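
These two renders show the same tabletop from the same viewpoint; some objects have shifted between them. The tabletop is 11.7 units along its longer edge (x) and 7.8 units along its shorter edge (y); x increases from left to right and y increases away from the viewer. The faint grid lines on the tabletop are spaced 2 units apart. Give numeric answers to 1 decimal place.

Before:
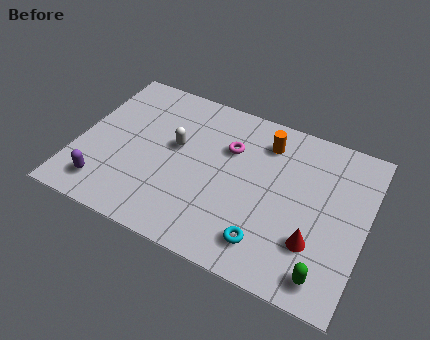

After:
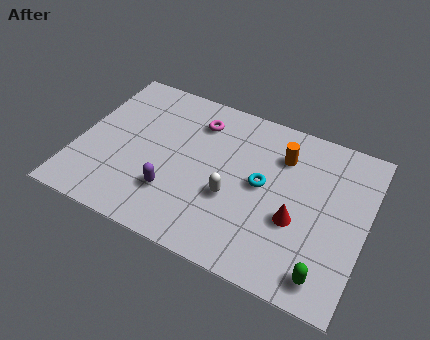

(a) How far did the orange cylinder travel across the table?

0.8

The orange cylinder moved from about (7.4, 6.2) to (8.1, 5.8), a distance of √(0.7² + 0.4²) ≈ 0.8.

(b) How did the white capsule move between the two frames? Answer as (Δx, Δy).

(2.5, -1.5)

The white capsule started near (3.9, 4.5) and ended near (6.4, 3.0).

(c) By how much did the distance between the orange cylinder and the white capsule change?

-0.6

Before: roughly 3.9 units apart; after: 3.3. That's 0.6 units closer together.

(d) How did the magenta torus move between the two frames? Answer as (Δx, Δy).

(-1.4, 0.8)

The magenta torus was at about (6.0, 5.3) and moved to about (4.6, 6.1).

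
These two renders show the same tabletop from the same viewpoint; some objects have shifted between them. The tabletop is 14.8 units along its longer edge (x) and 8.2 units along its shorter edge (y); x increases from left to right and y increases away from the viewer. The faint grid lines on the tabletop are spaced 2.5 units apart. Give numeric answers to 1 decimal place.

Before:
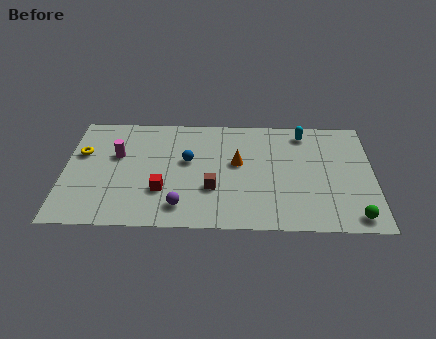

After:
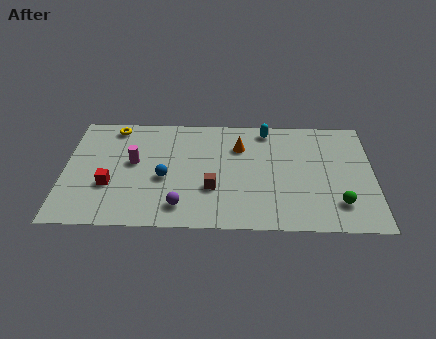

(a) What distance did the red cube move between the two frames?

2.5

From (4.7, 2.6) to (2.2, 2.9), the red cube covered √(2.5² + 0.3²) ≈ 2.5 units.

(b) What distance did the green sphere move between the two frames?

1.1

From (13.8, 1.0) to (13.1, 1.9), the green sphere covered √(0.7² + 0.9²) ≈ 1.1 units.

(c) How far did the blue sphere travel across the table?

1.7

The blue sphere moved from about (5.9, 4.8) to (4.8, 3.5), a distance of √(1.1² + 1.3²) ≈ 1.7.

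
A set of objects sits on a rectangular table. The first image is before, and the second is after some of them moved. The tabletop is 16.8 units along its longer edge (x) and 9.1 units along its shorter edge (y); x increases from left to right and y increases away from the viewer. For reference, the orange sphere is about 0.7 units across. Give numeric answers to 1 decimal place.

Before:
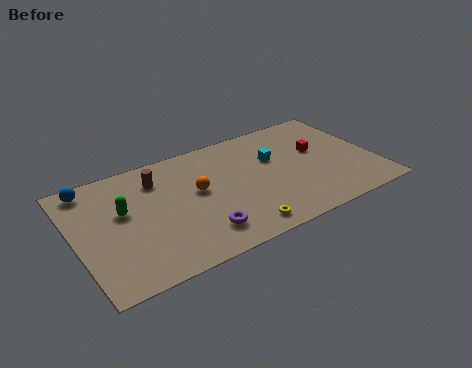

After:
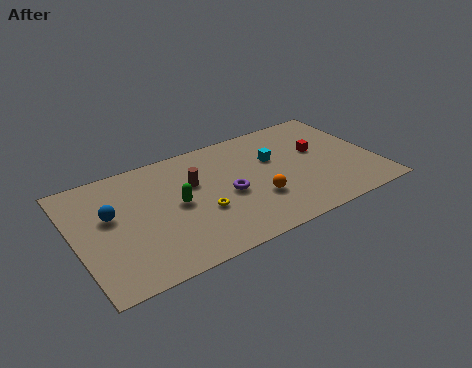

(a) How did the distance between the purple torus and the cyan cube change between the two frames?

-2.8

The distance was about 6.2 in the first image and 3.4 in the second, so they moved 2.8 units closer together.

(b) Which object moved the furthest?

the orange sphere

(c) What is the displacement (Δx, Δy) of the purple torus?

(1.9, 2.2)

From the two frames, the purple torus sits at roughly (6.5, 1.9) before and (8.4, 4.1) after.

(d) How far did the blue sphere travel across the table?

2.7

The blue sphere moved from about (1.2, 8.0) to (2.0, 5.4), a distance of √(0.8² + 2.6²) ≈ 2.7.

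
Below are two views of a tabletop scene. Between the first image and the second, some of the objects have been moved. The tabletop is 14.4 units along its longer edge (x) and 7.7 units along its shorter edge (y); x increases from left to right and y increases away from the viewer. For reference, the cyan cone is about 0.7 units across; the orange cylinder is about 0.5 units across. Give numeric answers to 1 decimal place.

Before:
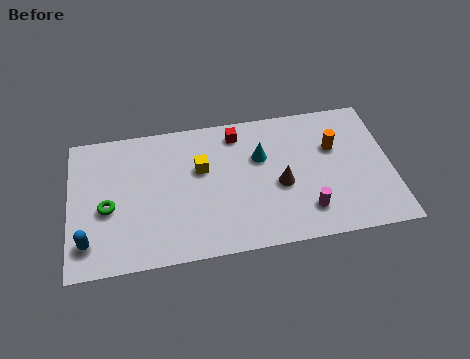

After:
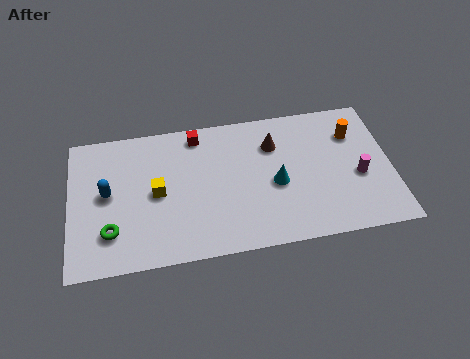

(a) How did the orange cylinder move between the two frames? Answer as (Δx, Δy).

(0.9, 0.6)

The orange cylinder was at about (11.9, 5.0) and moved to about (12.8, 5.6).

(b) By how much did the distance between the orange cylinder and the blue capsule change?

-0.4

The distance was about 11.6 in the first image and 11.2 in the second, so they moved 0.4 units closer together.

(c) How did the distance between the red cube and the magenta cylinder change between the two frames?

+2.3

The distance was about 5.6 in the first image and 7.9 in the second, so they moved 2.3 units further apart.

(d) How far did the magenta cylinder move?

2.8

The magenta cylinder was near (10.5, 1.7) before and (12.9, 3.2) after, so it travelled √(2.4² + 1.5²) ≈ 2.8 units.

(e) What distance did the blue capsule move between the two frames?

2.7

From (0.8, 1.6) to (1.7, 4.1), the blue capsule covered √(0.9² + 2.5²) ≈ 2.7 units.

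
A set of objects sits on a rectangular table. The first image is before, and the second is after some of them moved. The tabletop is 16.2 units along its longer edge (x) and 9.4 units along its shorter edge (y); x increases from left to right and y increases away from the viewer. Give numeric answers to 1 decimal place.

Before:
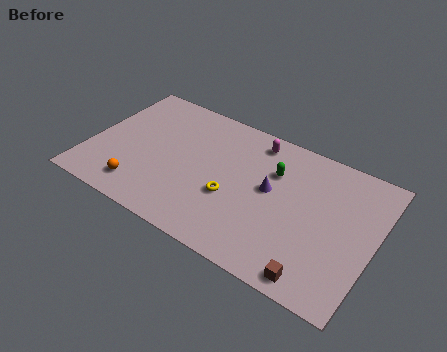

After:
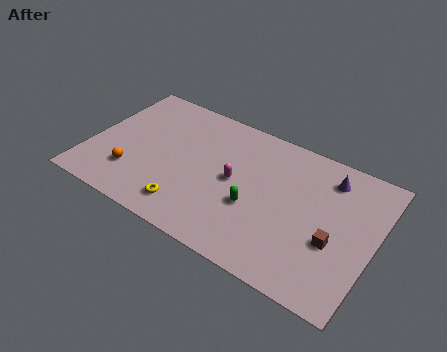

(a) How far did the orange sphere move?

1.0

The orange sphere moved from about (3.3, 1.7) to (2.7, 2.5), a distance of √(0.6² + 0.8²) ≈ 1.0.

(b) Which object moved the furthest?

the purple cone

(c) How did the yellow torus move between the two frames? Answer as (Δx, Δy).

(-2.2, -1.9)

From the two frames, the yellow torus sits at roughly (8.3, 3.6) before and (6.1, 1.7) after.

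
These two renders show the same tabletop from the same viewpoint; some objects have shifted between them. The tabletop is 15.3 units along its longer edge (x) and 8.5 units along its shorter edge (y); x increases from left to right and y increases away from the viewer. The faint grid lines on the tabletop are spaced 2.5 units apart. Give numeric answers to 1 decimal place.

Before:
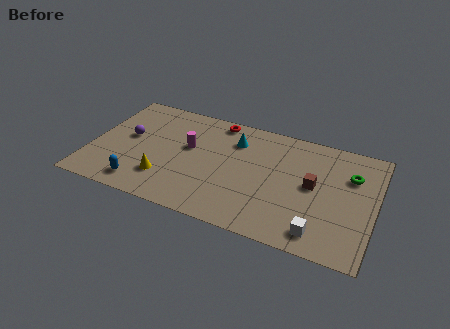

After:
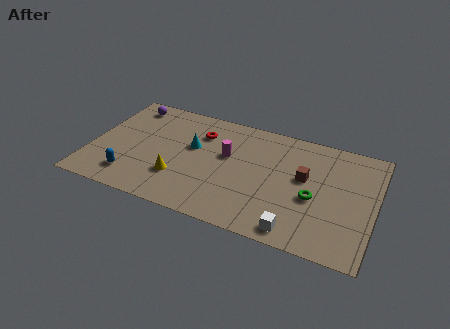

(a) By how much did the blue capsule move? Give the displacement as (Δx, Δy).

(-0.6, 0.4)

The blue capsule started near (3.0, 1.3) and ended near (2.4, 1.7).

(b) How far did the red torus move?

1.5

The red torus moved from about (6.5, 7.6) to (5.7, 6.3), a distance of √(0.8² + 1.3²) ≈ 1.5.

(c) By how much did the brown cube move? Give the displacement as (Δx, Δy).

(-0.5, 0.4)

From the two frames, the brown cube sits at roughly (12.0, 4.5) before and (11.5, 4.9) after.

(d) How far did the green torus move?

2.9

From (13.9, 5.9) to (12.1, 3.6), the green torus covered √(1.8² + 2.3²) ≈ 2.9 units.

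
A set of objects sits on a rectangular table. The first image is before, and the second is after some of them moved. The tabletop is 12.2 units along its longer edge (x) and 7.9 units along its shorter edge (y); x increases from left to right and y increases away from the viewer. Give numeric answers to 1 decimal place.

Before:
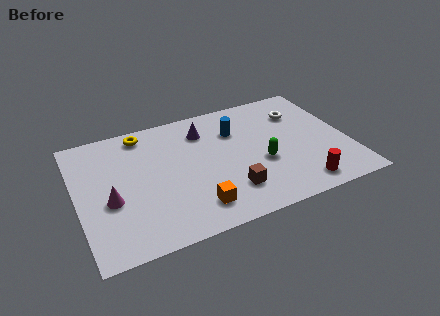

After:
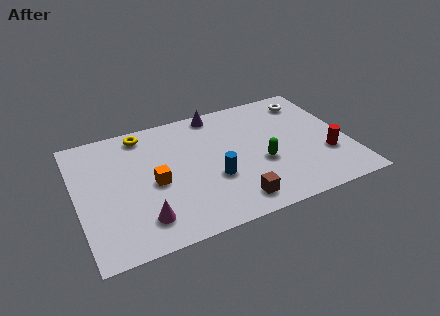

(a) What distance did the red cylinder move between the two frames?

2.1

The red cylinder was near (9.7, 1.1) before and (11.1, 2.6) after, so it travelled √(1.4² + 1.5²) ≈ 2.1 units.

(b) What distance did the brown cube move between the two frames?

0.7

The brown cube was near (6.6, 1.9) before and (6.7, 1.2) after, so it travelled √(0.1² + 0.7²) ≈ 0.7 units.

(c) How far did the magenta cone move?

2.1

The magenta cone moved from about (1.4, 3.2) to (2.7, 1.6), a distance of √(1.3² + 1.6²) ≈ 2.1.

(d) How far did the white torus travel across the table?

0.9

The white torus was near (10.3, 5.8) before and (10.8, 6.5) after, so it travelled √(0.5² + 0.7²) ≈ 0.9 units.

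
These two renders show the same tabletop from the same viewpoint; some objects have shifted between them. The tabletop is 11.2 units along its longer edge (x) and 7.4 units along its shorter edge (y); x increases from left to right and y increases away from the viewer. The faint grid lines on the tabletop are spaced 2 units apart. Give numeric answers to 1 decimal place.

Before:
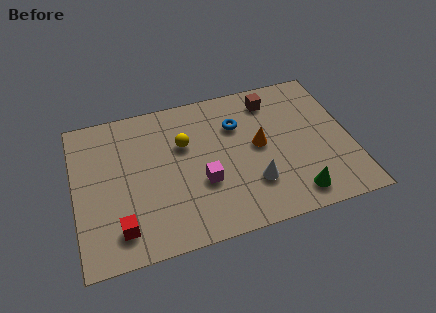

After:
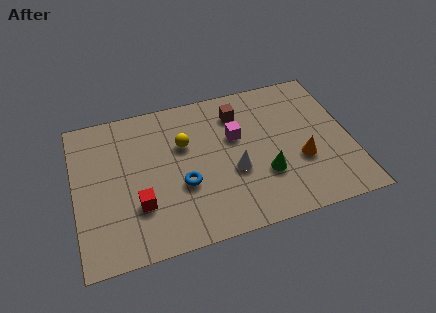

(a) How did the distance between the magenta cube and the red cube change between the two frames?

+1.1

They were about 3.6 units apart before and 4.7 after — 1.1 units further apart.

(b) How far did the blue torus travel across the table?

3.4

The blue torus was near (6.7, 5.2) before and (4.3, 2.8) after, so it travelled √(2.4² + 2.4²) ≈ 3.4 units.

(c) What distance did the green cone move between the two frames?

1.7

From (8.7, 1.1) to (7.6, 2.4), the green cone covered √(1.1² + 1.3²) ≈ 1.7 units.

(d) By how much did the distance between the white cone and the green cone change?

-0.6

Before: roughly 1.9 units apart; after: 1.3. That's 0.6 units closer together.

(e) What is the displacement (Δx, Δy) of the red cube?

(0.8, 0.9)

From the two frames, the red cube sits at roughly (1.7, 1.4) before and (2.5, 2.3) after.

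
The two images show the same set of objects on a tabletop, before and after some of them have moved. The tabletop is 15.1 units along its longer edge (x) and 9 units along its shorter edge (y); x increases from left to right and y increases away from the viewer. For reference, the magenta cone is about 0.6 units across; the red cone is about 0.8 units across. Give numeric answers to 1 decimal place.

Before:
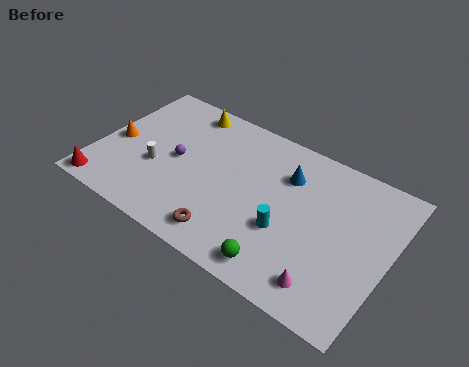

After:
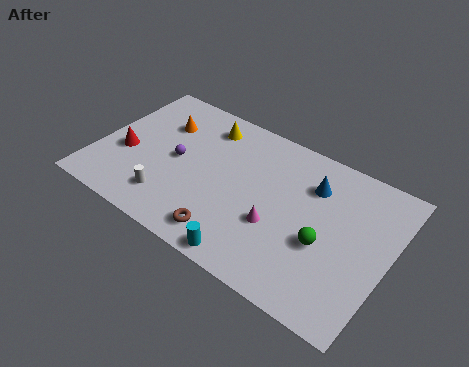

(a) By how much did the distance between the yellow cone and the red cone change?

-2.4

They were about 7.6 units apart before and 5.2 after — 2.4 units closer together.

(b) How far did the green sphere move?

3.0

From (10.2, 1.2) to (12.0, 3.6), the green sphere covered √(1.8² + 2.4²) ≈ 3.0 units.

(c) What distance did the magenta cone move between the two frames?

3.4

The magenta cone was near (12.5, 1.5) before and (9.6, 3.3) after, so it travelled √(2.9² + 1.8²) ≈ 3.4 units.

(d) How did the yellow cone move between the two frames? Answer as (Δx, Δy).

(1.2, -0.5)

The yellow cone was at about (3.9, 7.9) and moved to about (5.1, 7.4).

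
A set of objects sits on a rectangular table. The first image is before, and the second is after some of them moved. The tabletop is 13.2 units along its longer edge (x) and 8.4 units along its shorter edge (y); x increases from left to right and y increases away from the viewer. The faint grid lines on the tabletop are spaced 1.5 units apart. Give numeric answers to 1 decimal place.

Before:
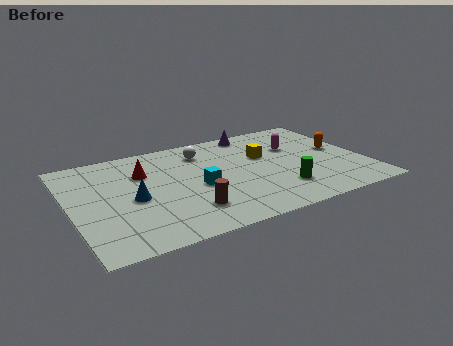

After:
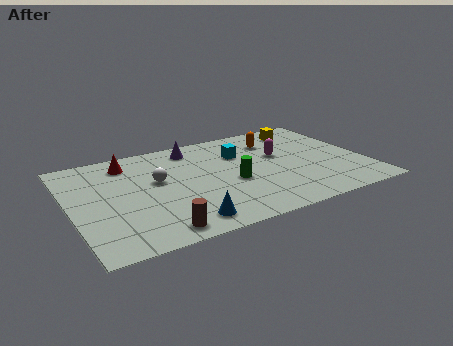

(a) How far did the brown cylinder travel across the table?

1.8

From (4.9, 2.0) to (3.4, 1.0), the brown cylinder covered √(1.5² + 1.0²) ≈ 1.8 units.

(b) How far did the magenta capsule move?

0.9

The magenta capsule moved from about (10.3, 5.5) to (9.5, 5.0), a distance of √(0.8² + 0.5²) ≈ 0.9.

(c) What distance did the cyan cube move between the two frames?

3.0

The cyan cube moved from about (5.6, 3.7) to (7.8, 5.8), a distance of √(2.2² + 2.1²) ≈ 3.0.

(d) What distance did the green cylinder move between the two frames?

2.4

From (9.1, 2.1) to (7.1, 3.5), the green cylinder covered √(2.0² + 1.4²) ≈ 2.4 units.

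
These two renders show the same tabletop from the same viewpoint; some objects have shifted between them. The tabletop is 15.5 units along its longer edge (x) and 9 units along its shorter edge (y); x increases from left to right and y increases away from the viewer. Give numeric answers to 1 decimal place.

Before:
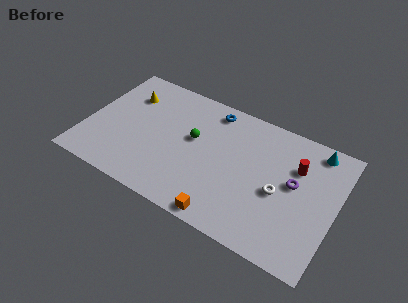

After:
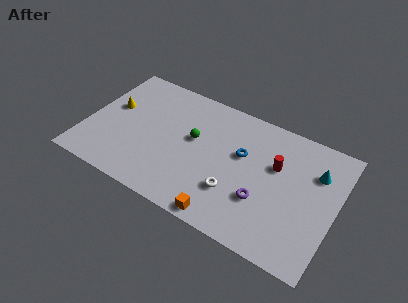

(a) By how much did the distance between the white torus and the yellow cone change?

-1.7

The distance was about 10.2 in the first image and 8.5 in the second, so they moved 1.7 units closer together.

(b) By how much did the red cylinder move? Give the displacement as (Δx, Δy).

(-1.2, -0.5)

The red cylinder started near (12.9, 6.2) and ended near (11.7, 5.7).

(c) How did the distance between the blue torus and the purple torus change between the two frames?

-3.2

They were about 6.2 units apart before and 3.0 after — 3.2 units closer together.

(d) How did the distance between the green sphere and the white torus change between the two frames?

-1.8

The distance was about 5.6 in the first image and 3.8 in the second, so they moved 1.8 units closer together.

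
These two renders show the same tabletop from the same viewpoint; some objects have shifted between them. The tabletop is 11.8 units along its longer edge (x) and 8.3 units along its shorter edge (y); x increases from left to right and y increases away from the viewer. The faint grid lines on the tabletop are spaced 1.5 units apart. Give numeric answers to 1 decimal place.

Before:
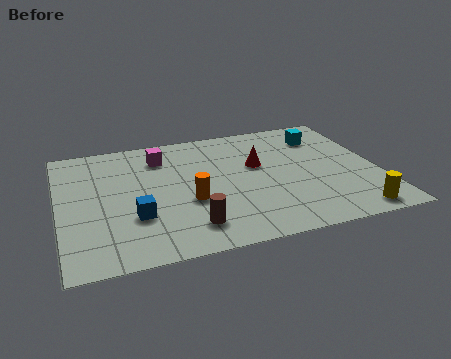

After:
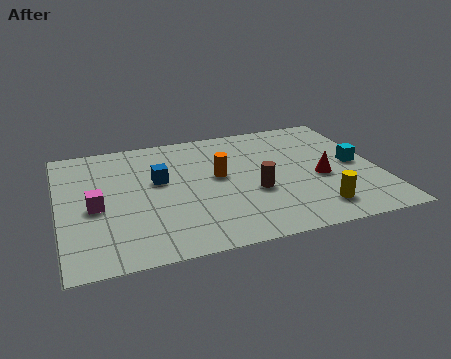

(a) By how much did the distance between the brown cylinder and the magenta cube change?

+0.9

They were about 4.9 units apart before and 5.8 after — 0.9 units further apart.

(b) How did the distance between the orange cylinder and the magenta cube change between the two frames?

+1.3

They were about 3.4 units apart before and 4.7 after — 1.3 units further apart.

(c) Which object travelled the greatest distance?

the magenta cube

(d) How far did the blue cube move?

2.4

From (2.7, 2.7) to (3.7, 4.9), the blue cube covered √(1.0² + 2.2²) ≈ 2.4 units.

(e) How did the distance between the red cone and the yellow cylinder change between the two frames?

-3.1

They were about 5.1 units apart before and 2.0 after — 3.1 units closer together.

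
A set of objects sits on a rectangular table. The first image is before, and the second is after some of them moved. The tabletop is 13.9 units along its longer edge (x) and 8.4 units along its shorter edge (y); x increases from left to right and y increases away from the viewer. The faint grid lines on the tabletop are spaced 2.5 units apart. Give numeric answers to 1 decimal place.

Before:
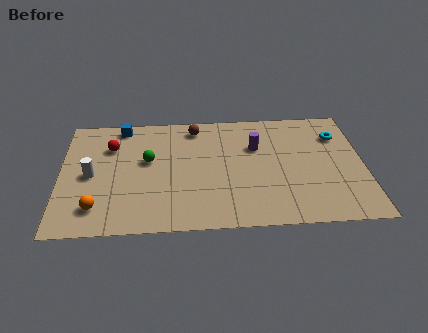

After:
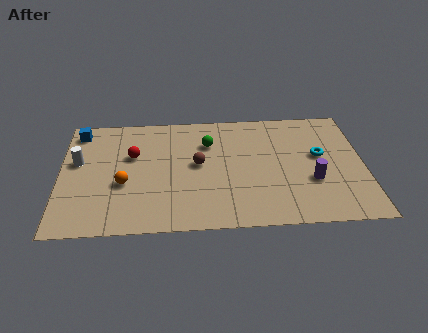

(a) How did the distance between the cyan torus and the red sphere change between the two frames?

-1.9

They were about 10.5 units apart before and 8.6 after — 1.9 units closer together.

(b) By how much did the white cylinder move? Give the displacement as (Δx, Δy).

(-0.6, 1.0)

The white cylinder was at about (1.4, 4.0) and moved to about (0.8, 5.0).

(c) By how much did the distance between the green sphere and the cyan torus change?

-3.7

Before: roughly 8.9 units apart; after: 5.2. That's 3.7 units closer together.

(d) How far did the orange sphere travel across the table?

2.0

The orange sphere was near (1.7, 1.7) before and (2.9, 3.3) after, so it travelled √(1.2² + 1.6²) ≈ 2.0 units.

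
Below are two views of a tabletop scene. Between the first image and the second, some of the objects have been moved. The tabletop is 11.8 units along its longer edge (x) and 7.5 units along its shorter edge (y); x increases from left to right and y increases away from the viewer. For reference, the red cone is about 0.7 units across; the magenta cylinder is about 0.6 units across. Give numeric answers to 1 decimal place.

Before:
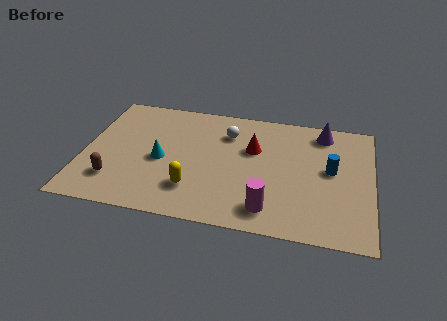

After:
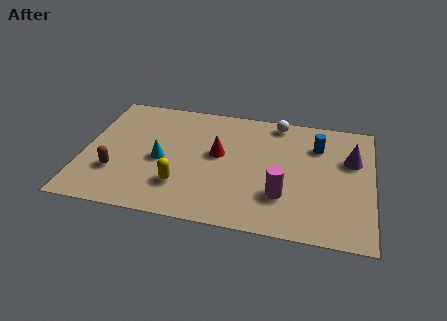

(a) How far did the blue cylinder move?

1.5

The blue cylinder moved from about (10.1, 4.1) to (9.5, 5.5), a distance of √(0.6² + 1.4²) ≈ 1.5.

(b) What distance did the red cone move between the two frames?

1.5

From (6.9, 4.8) to (5.5, 4.2), the red cone covered √(1.4² + 0.6²) ≈ 1.5 units.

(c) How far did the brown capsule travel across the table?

0.5

The brown capsule was near (1.4, 1.8) before and (1.4, 2.3) after, so it travelled √(0.0² + 0.5²) ≈ 0.5 units.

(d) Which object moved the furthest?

the white sphere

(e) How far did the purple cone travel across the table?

1.9

The purple cone was near (9.7, 6.4) before and (10.9, 4.9) after, so it travelled √(1.2² + 1.5²) ≈ 1.9 units.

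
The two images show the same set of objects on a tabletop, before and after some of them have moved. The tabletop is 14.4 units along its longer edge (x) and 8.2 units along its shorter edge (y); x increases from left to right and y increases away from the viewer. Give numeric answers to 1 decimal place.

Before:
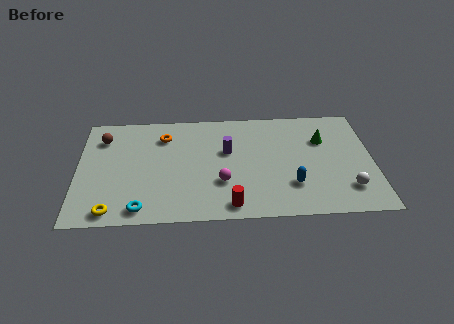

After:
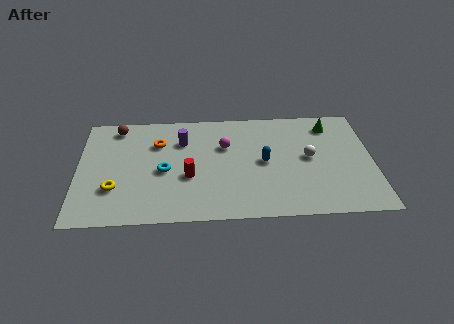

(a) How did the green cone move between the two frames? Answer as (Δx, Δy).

(0.4, 1.1)

From the two frames, the green cone sits at roughly (12.0, 5.6) before and (12.4, 6.7) after.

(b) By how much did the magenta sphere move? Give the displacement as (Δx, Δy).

(0.2, 2.7)

From the two frames, the magenta sphere sits at roughly (7.0, 2.7) before and (7.2, 5.4) after.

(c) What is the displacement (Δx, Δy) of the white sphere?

(-1.8, 2.4)

From the two frames, the white sphere sits at roughly (13.1, 1.9) before and (11.3, 4.3) after.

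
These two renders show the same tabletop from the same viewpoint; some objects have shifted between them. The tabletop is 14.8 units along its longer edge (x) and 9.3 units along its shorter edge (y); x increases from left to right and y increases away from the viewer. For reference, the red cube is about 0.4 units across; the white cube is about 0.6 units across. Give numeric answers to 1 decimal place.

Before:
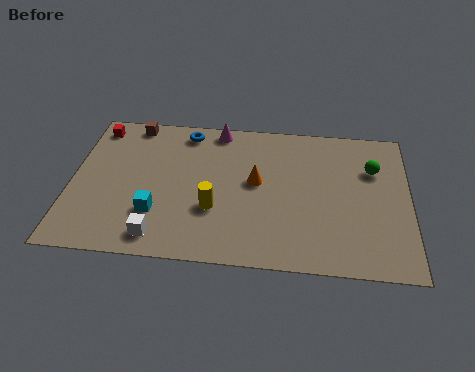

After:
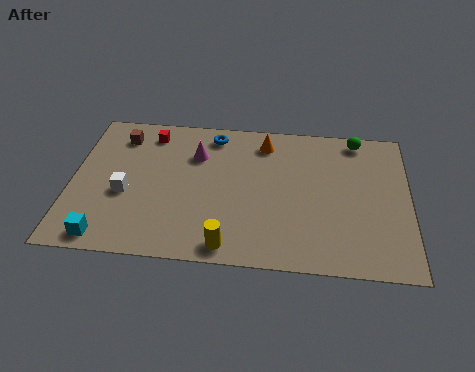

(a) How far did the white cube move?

3.0

From (4.0, 1.3) to (2.4, 3.8), the white cube covered √(1.6² + 2.5²) ≈ 3.0 units.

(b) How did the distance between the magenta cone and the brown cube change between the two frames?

-0.3

They were about 3.8 units apart before and 3.5 after — 0.3 units closer together.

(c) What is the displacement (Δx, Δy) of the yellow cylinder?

(0.7, -2.2)

From the two frames, the yellow cylinder sits at roughly (6.3, 3.2) before and (7.0, 1.0) after.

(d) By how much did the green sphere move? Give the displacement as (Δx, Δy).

(-0.7, 1.9)

The green sphere started near (13.2, 6.4) and ended near (12.5, 8.3).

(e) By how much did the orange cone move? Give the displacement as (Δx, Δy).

(0.3, 2.6)

The orange cone was at about (8.1, 5.1) and moved to about (8.4, 7.7).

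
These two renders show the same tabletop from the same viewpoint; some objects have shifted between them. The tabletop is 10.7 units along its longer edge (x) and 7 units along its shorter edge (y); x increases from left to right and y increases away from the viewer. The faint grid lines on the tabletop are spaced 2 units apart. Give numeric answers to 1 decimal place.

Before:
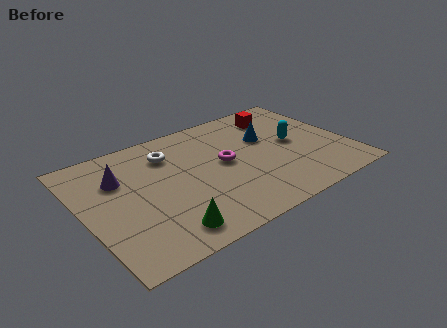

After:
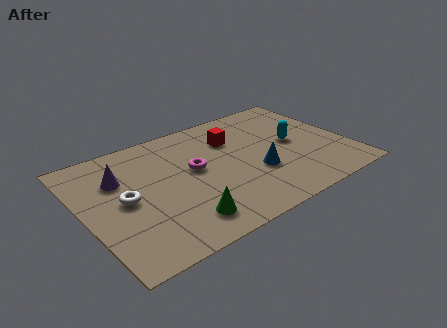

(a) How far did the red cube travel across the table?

2.2

The red cube moved from about (8.4, 5.6) to (6.3, 5.0), a distance of √(2.1² + 0.6²) ≈ 2.2.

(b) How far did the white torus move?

2.8

The white torus was near (3.7, 5.3) before and (1.6, 3.5) after, so it travelled √(2.1² + 1.8²) ≈ 2.8 units.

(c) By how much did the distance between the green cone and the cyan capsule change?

-0.7

They were about 6.3 units apart before and 5.6 after — 0.7 units closer together.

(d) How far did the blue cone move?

2.1

The blue cone was near (7.6, 4.4) before and (6.8, 2.5) after, so it travelled √(0.8² + 1.9²) ≈ 2.1 units.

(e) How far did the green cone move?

0.7

The green cone moved from about (2.8, 1.1) to (3.5, 1.3), a distance of √(0.7² + 0.2²) ≈ 0.7.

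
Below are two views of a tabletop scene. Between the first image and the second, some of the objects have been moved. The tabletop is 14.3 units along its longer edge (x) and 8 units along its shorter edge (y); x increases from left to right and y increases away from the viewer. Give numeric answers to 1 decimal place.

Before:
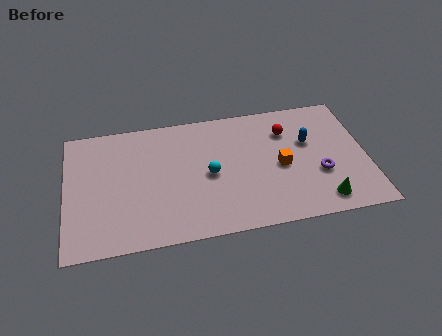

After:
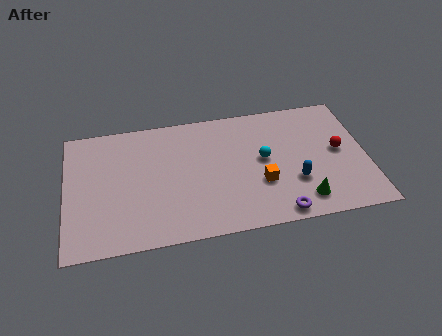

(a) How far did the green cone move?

0.9

The green cone moved from about (12.0, 1.2) to (11.1, 1.4), a distance of √(0.9² + 0.2²) ≈ 0.9.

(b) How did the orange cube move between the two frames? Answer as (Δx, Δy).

(-1.0, -0.9)

From the two frames, the orange cube sits at roughly (10.2, 3.7) before and (9.2, 2.8) after.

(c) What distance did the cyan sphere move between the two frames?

2.6

The cyan sphere was near (6.8, 3.8) before and (9.4, 4.3) after, so it travelled √(2.6² + 0.5²) ≈ 2.6 units.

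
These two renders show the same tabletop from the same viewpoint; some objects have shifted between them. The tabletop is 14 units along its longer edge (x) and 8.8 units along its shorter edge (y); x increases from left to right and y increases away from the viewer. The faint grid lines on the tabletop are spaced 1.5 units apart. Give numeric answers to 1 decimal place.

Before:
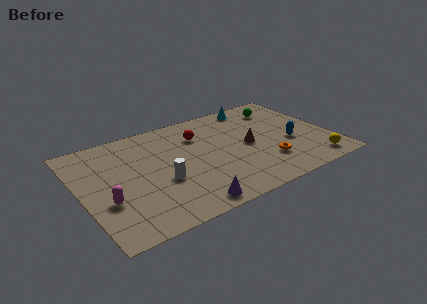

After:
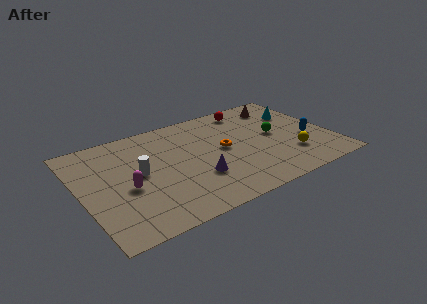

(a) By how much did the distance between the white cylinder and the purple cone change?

+0.8

The distance was about 2.7 in the first image and 3.5 in the second, so they moved 0.8 units further apart.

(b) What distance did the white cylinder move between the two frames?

1.6

From (4.3, 3.4) to (3.2, 4.6), the white cylinder covered √(1.1² + 1.2²) ≈ 1.6 units.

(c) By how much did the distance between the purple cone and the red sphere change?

+0.4

They were about 5.7 units apart before and 6.1 after — 0.4 units further apart.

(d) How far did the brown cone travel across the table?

3.8

The brown cone moved from about (9.4, 4.3) to (11.8, 7.2), a distance of √(2.4² + 2.9²) ≈ 3.8.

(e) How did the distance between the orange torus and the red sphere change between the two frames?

-1.5

They were about 5.1 units apart before and 3.6 after — 1.5 units closer together.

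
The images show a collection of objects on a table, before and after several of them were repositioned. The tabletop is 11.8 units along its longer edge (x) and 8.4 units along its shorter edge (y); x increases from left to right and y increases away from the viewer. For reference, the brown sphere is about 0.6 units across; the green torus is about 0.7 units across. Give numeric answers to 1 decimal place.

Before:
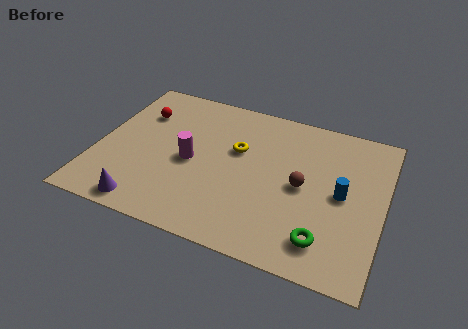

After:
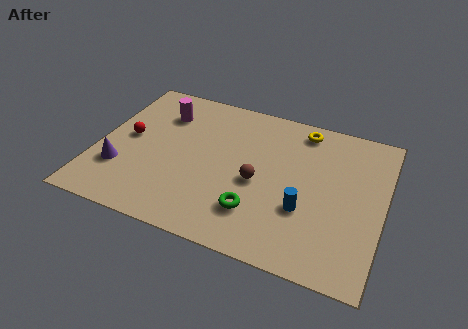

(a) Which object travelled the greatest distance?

the yellow torus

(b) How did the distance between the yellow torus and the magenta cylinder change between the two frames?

+3.7

The distance was about 2.2 in the first image and 5.9 in the second, so they moved 3.7 units further apart.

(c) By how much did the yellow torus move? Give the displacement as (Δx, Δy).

(2.5, 2.1)

The yellow torus was at about (5.7, 5.2) and moved to about (8.2, 7.3).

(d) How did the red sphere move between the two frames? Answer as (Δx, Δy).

(-0.3, -1.6)

From the two frames, the red sphere sits at roughly (1.5, 6.0) before and (1.2, 4.4) after.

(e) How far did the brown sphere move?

1.8

From (8.5, 4.1) to (6.7, 3.7), the brown sphere covered √(1.8² + 0.4²) ≈ 1.8 units.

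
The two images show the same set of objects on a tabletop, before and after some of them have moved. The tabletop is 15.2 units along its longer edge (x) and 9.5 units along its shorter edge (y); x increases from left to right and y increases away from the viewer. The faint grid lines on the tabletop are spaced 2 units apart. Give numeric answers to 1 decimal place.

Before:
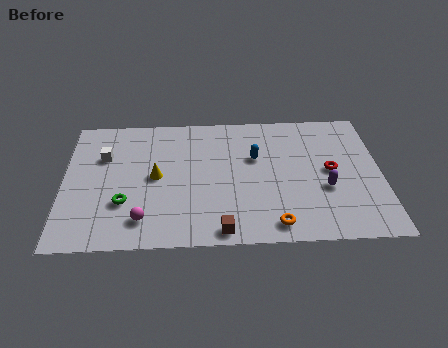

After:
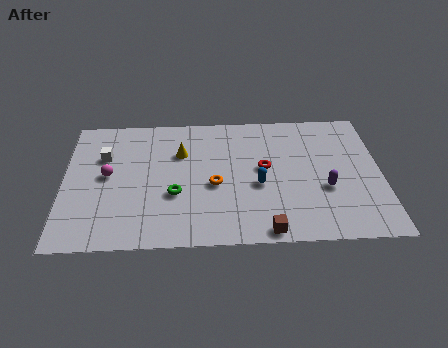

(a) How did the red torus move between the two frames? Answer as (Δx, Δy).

(-3.2, 0.3)

The red torus started near (12.8, 4.9) and ended near (9.6, 5.2).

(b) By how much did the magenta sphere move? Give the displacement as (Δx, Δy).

(-1.7, 3.2)

From the two frames, the magenta sphere sits at roughly (3.8, 1.8) before and (2.1, 5.0) after.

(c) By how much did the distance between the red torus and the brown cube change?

-2.2

They were about 6.6 units apart before and 4.4 after — 2.2 units closer together.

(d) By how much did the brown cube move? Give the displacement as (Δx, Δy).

(2.1, -0.1)

The brown cube started near (7.5, 0.9) and ended near (9.6, 0.8).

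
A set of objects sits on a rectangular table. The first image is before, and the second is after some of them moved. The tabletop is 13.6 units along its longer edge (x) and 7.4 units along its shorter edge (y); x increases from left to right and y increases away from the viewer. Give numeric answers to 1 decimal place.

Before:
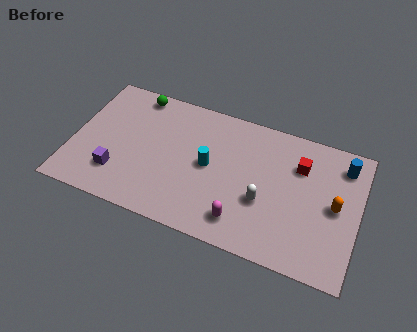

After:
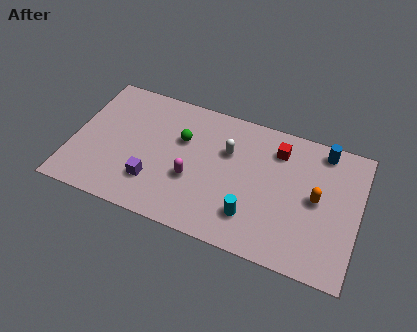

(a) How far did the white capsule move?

2.8

From (9.2, 2.8) to (7.3, 4.9), the white capsule covered √(1.9² + 2.1²) ≈ 2.8 units.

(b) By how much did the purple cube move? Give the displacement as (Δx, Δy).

(1.7, 0.1)

The purple cube was at about (2.3, 1.9) and moved to about (4.0, 2.0).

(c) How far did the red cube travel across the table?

1.2

The red cube moved from about (10.7, 5.3) to (9.6, 5.8), a distance of √(1.1² + 0.5²) ≈ 1.2.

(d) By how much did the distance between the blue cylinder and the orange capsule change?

+0.4

The distance was about 2.3 in the first image and 2.7 in the second, so they moved 0.4 units further apart.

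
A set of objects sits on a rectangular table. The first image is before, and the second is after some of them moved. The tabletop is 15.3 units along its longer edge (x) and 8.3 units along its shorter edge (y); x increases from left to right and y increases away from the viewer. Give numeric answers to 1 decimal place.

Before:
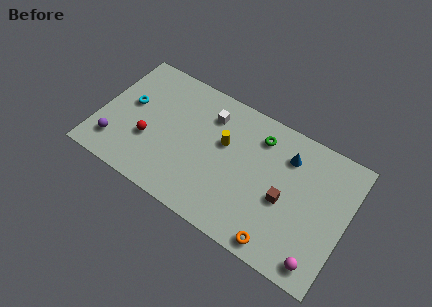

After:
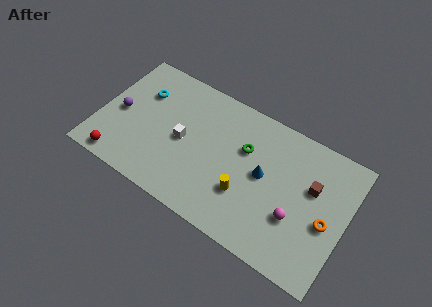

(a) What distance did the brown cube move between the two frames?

2.2

The brown cube was near (11.6, 3.6) before and (13.1, 5.2) after, so it travelled √(1.5² + 1.6²) ≈ 2.2 units.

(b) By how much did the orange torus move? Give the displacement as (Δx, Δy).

(2.5, 2.7)

The orange torus was at about (11.7, 0.9) and moved to about (14.2, 3.6).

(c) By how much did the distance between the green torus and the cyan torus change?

-1.5

They were about 8.1 units apart before and 6.6 after — 1.5 units closer together.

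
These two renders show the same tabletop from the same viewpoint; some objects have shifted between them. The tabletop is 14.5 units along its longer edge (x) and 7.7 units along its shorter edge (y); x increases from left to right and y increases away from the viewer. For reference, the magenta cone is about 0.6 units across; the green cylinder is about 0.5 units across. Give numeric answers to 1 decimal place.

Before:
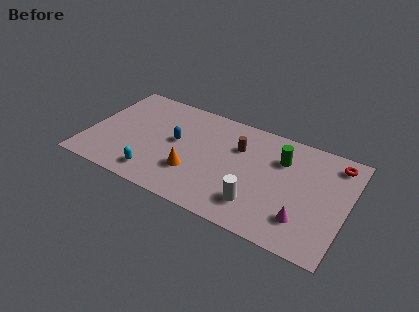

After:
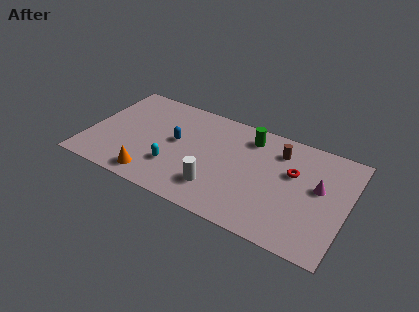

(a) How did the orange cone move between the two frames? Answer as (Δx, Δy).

(-2.1, -1.3)

The orange cone started near (6.1, 2.4) and ended near (4.0, 1.1).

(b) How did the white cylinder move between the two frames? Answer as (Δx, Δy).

(-2.3, 0.1)

The white cylinder was at about (9.8, 1.8) and moved to about (7.5, 1.9).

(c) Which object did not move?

the blue capsule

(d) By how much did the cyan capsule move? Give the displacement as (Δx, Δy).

(0.9, 1.0)

The cyan capsule started near (4.1, 1.3) and ended near (5.0, 2.3).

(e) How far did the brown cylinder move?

2.3

The brown cylinder was near (8.3, 5.3) before and (10.5, 6.0) after, so it travelled √(2.2² + 0.7²) ≈ 2.3 units.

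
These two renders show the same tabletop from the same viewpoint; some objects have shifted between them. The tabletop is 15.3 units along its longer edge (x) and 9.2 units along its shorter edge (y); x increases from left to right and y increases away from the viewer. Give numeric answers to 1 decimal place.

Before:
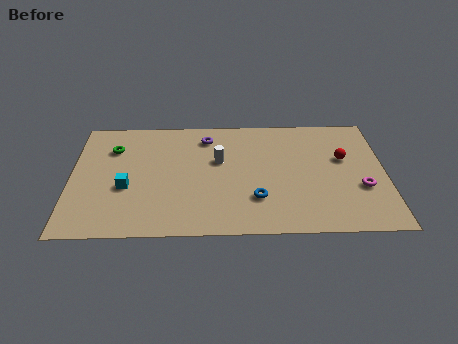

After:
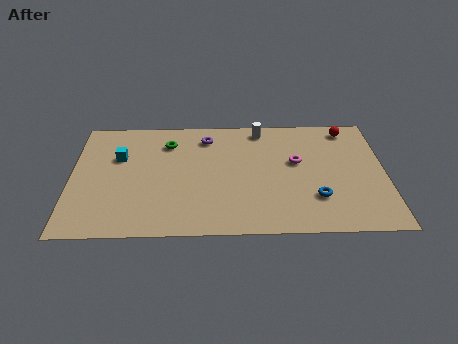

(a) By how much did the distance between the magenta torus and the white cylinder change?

-4.1

The distance was about 7.3 in the first image and 3.2 in the second, so they moved 4.1 units closer together.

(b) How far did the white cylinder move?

3.3

The white cylinder was near (7.2, 5.6) before and (9.3, 8.1) after, so it travelled √(2.1² + 2.5²) ≈ 3.3 units.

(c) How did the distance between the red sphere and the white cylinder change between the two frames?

-1.8

The distance was about 6.1 in the first image and 4.3 in the second, so they moved 1.8 units closer together.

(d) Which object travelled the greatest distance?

the magenta torus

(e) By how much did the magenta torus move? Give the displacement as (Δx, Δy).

(-3.1, 2.1)

From the two frames, the magenta torus sits at roughly (14.1, 3.3) before and (11.0, 5.4) after.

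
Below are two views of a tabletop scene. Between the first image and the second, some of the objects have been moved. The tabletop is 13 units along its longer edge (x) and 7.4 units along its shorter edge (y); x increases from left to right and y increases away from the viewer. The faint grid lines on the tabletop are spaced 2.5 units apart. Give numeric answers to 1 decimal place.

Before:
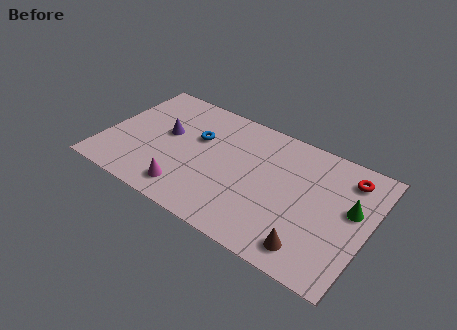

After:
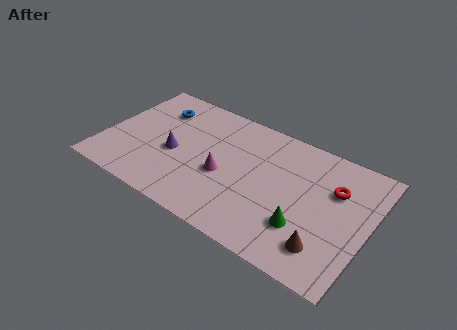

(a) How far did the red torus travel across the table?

1.1

The red torus moved from about (11.7, 6.0) to (11.2, 5.0), a distance of √(0.5² + 1.0²) ≈ 1.1.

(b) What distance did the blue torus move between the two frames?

2.4

The blue torus moved from about (4.4, 4.7) to (2.2, 5.6), a distance of √(2.2² + 0.9²) ≈ 2.4.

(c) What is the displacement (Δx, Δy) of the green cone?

(-2.0, -2.1)

The green cone started near (12.1, 4.3) and ended near (10.1, 2.2).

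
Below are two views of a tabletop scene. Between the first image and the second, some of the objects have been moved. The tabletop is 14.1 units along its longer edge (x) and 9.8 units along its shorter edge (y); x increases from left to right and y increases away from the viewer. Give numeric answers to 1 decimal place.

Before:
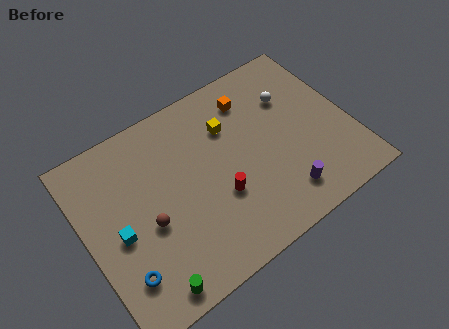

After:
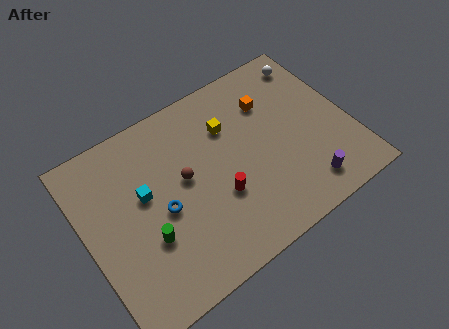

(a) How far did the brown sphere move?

2.6

The brown sphere was near (3.1, 4.1) before and (5.3, 5.4) after, so it travelled √(2.2² + 1.3²) ≈ 2.6 units.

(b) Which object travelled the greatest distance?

the blue torus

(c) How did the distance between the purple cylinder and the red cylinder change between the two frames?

+1.2

Before: roughly 3.5 units apart; after: 4.7. That's 1.2 units further apart.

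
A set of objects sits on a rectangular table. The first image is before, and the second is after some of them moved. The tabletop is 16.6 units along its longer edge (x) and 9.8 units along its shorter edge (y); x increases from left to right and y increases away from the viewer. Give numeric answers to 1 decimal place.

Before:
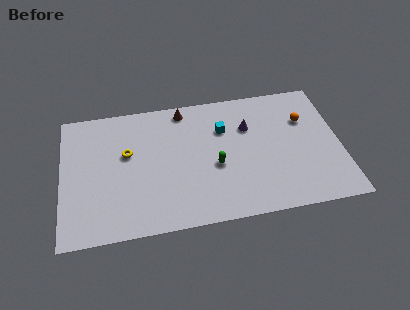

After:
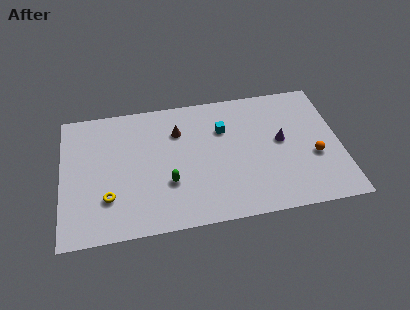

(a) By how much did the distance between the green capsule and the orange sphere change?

+2.6

Before: roughly 6.1 units apart; after: 8.7. That's 2.6 units further apart.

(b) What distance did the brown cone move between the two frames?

1.6

The brown cone was near (7.4, 8.7) before and (7.0, 7.1) after, so it travelled √(0.4² + 1.6²) ≈ 1.6 units.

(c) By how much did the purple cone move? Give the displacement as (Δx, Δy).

(1.9, -1.4)

The purple cone was at about (11.2, 6.7) and moved to about (13.1, 5.3).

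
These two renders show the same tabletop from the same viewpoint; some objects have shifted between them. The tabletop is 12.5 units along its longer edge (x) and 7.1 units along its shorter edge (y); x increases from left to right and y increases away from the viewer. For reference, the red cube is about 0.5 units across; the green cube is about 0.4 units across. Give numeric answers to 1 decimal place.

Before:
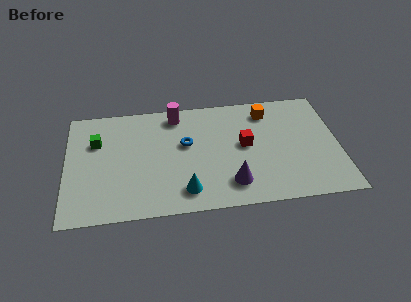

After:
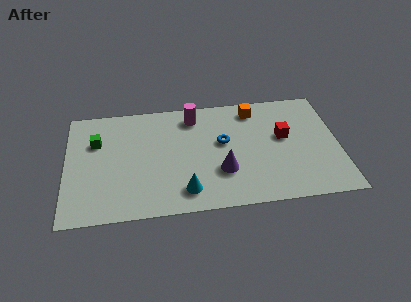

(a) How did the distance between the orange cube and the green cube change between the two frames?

-0.6

Before: roughly 8.0 units apart; after: 7.4. That's 0.6 units closer together.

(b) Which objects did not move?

the green cube and the cyan cone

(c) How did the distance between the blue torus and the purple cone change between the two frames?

-1.6

They were about 3.4 units apart before and 1.8 after — 1.6 units closer together.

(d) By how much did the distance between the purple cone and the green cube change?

-0.7

The distance was about 6.9 in the first image and 6.2 in the second, so they moved 0.7 units closer together.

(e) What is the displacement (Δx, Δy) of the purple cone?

(-0.4, 0.8)

The purple cone was at about (7.5, 1.5) and moved to about (7.1, 2.3).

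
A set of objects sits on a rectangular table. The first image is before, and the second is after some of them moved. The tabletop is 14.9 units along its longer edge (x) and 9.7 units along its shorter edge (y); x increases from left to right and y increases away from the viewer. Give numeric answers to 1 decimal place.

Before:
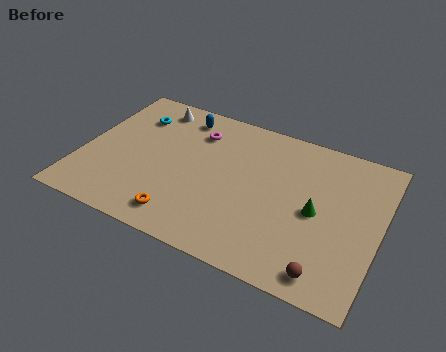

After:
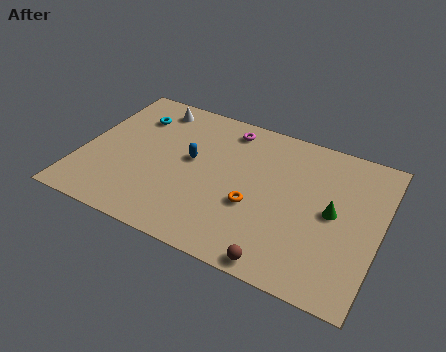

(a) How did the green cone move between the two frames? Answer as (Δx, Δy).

(0.8, 0.3)

From the two frames, the green cone sits at roughly (11.8, 4.6) before and (12.6, 4.9) after.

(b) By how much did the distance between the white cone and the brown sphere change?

-1.4

The distance was about 12.0 in the first image and 10.6 in the second, so they moved 1.4 units closer together.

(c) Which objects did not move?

the white cone and the cyan torus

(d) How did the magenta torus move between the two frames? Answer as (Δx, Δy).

(1.5, 0.9)

From the two frames, the magenta torus sits at roughly (5.4, 7.4) before and (6.9, 8.3) after.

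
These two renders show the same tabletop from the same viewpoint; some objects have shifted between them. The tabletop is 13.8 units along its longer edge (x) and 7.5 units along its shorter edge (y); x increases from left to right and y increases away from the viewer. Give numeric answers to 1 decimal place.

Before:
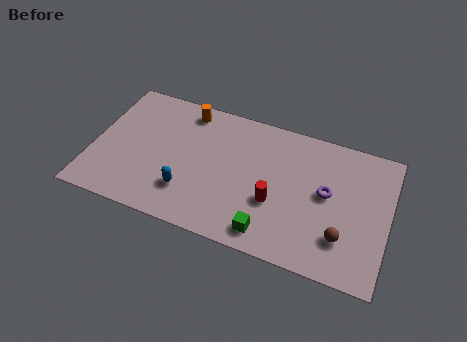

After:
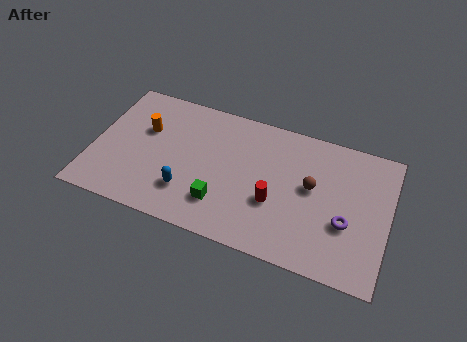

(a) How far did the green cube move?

2.4

The green cube moved from about (8.5, 1.1) to (6.2, 1.9), a distance of √(2.3² + 0.8²) ≈ 2.4.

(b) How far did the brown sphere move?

2.7

From (11.8, 2.0) to (10.2, 4.2), the brown sphere covered √(1.6² + 2.2²) ≈ 2.7 units.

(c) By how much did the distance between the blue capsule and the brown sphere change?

-1.2

Before: roughly 7.2 units apart; after: 6.0. That's 1.2 units closer together.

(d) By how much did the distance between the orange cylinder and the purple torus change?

+2.6

The distance was about 7.2 in the first image and 9.8 in the second, so they moved 2.6 units further apart.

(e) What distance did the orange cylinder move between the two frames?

2.5

From (4.1, 6.5) to (2.3, 4.8), the orange cylinder covered √(1.8² + 1.7²) ≈ 2.5 units.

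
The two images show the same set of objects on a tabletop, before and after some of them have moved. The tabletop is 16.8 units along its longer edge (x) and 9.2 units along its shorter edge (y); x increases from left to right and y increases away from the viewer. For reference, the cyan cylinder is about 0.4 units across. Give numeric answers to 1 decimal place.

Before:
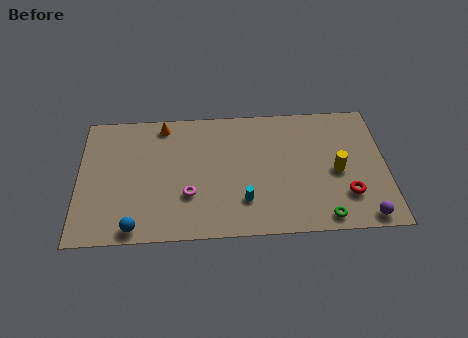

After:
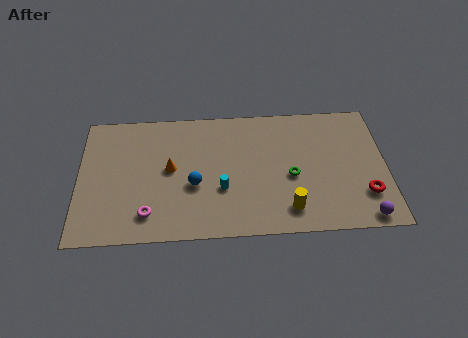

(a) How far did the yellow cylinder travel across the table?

3.7

The yellow cylinder moved from about (14.1, 4.2) to (11.4, 1.7), a distance of √(2.7² + 2.5²) ≈ 3.7.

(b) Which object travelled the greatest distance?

the blue sphere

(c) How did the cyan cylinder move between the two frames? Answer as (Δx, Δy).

(-1.2, 0.9)

The cyan cylinder was at about (9.0, 2.4) and moved to about (7.8, 3.3).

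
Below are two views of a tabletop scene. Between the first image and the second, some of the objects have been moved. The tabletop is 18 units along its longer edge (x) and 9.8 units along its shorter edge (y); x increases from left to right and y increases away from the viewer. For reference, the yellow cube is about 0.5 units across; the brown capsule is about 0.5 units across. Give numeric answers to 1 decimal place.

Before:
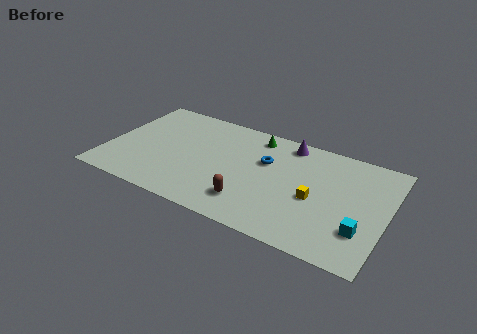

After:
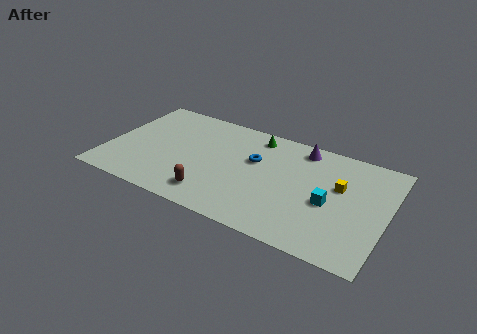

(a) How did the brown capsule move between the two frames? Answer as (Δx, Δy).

(-2.4, -0.4)

The brown capsule started near (9.6, 2.2) and ended near (7.2, 1.8).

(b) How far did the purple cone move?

0.9

The purple cone was near (11.3, 8.6) before and (12.2, 8.5) after, so it travelled √(0.9² + 0.1²) ≈ 0.9 units.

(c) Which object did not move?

the green cone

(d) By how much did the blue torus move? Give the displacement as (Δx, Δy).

(-0.7, -0.2)

From the two frames, the blue torus sits at roughly (10.1, 6.3) before and (9.4, 6.1) after.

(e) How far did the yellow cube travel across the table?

2.2

From (13.5, 4.3) to (14.9, 6.0), the yellow cube covered √(1.4² + 1.7²) ≈ 2.2 units.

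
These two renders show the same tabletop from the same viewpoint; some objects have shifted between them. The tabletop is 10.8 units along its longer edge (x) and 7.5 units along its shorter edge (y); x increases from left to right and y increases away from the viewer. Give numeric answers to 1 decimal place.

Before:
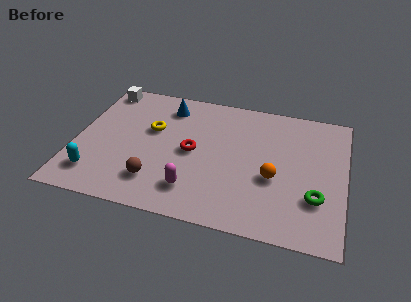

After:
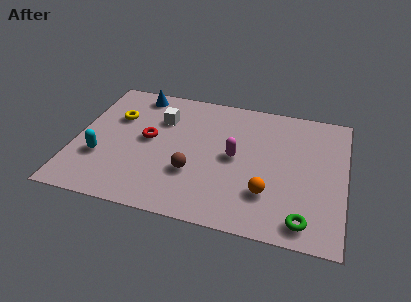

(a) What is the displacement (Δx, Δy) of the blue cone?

(-1.3, 0.5)

From the two frames, the blue cone sits at roughly (3.5, 6.1) before and (2.2, 6.6) after.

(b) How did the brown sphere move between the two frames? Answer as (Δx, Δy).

(1.4, 0.8)

The brown sphere started near (3.4, 1.7) and ended near (4.8, 2.5).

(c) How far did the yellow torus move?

1.6

The yellow torus moved from about (3.0, 4.6) to (1.5, 5.0), a distance of √(1.5² + 0.4²) ≈ 1.6.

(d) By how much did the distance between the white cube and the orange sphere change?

-2.5

The distance was about 8.0 in the first image and 5.5 in the second, so they moved 2.5 units closer together.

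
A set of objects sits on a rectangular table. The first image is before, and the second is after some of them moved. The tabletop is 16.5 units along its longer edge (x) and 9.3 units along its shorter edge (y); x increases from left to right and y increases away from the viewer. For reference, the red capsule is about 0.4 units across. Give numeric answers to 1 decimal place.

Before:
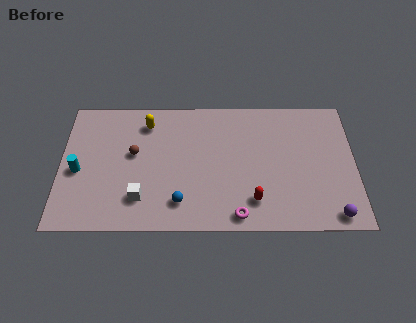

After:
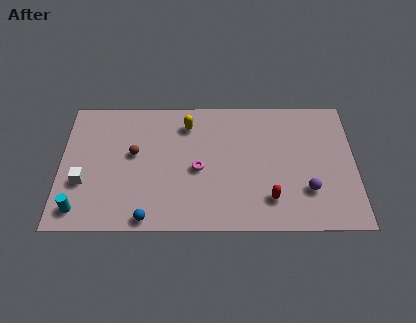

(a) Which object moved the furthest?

the magenta torus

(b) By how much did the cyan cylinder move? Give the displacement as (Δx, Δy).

(0.1, -2.7)

The cyan cylinder was at about (1.0, 4.1) and moved to about (1.1, 1.4).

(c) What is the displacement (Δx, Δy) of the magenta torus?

(-2.2, 3.2)

The magenta torus was at about (9.9, 1.0) and moved to about (7.7, 4.2).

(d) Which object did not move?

the brown sphere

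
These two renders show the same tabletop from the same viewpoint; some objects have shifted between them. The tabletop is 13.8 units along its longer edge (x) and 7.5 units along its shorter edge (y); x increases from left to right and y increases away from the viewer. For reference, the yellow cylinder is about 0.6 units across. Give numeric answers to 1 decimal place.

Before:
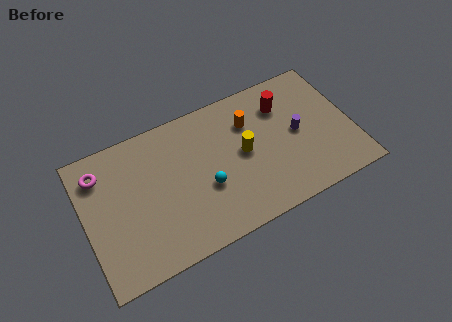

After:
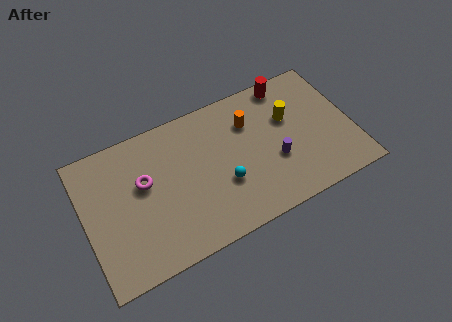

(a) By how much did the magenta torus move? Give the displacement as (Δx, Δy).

(2.1, -1.4)

The magenta torus was at about (1.0, 5.9) and moved to about (3.1, 4.5).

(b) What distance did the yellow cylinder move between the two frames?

2.7

The yellow cylinder moved from about (8.2, 3.9) to (10.7, 4.8), a distance of √(2.5² + 0.9²) ≈ 2.7.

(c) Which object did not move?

the orange cylinder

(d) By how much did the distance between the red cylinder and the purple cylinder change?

+2.2

Before: roughly 1.9 units apart; after: 4.1. That's 2.2 units further apart.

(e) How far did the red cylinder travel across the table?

1.2

The red cylinder moved from about (10.5, 5.6) to (10.9, 6.7), a distance of √(0.4² + 1.1²) ≈ 1.2.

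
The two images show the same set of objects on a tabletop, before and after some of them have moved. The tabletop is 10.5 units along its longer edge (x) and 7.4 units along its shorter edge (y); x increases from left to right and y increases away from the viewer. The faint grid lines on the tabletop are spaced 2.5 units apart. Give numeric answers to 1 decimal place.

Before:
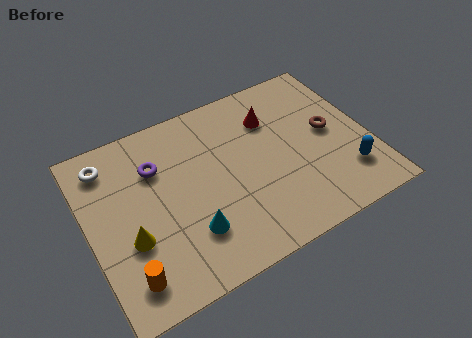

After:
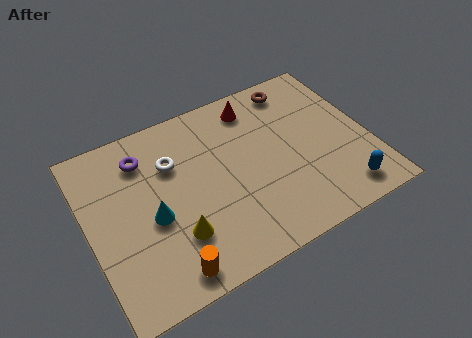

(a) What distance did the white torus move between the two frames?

2.5

The white torus moved from about (1.0, 6.1) to (3.3, 5.1), a distance of √(2.3² + 1.0²) ≈ 2.5.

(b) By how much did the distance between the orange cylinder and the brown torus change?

-0.5

The distance was about 8.4 in the first image and 7.9 in the second, so they moved 0.5 units closer together.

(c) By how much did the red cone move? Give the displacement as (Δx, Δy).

(-0.5, 0.8)

From the two frames, the red cone sits at roughly (7.1, 5.4) before and (6.6, 6.2) after.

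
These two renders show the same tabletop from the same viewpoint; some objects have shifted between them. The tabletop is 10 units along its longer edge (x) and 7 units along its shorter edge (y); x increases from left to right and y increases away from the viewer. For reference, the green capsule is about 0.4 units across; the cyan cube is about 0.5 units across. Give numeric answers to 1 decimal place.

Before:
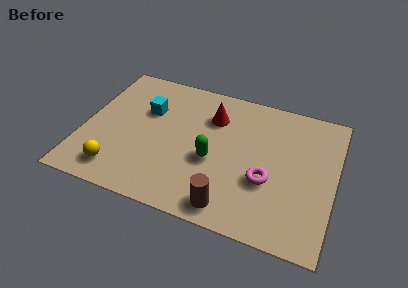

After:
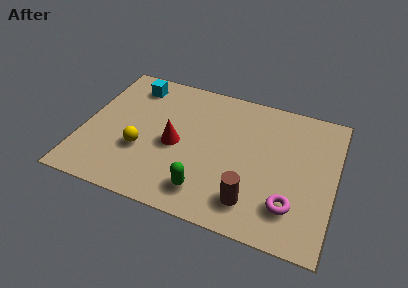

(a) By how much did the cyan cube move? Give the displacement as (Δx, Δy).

(-0.7, 1.2)

The cyan cube was at about (2.4, 4.6) and moved to about (1.7, 5.8).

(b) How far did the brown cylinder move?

0.9

The brown cylinder moved from about (6.1, 0.9) to (6.9, 1.4), a distance of √(0.8² + 0.5²) ≈ 0.9.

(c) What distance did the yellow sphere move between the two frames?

1.5

From (1.6, 1.2) to (2.4, 2.5), the yellow sphere covered √(0.8² + 1.3²) ≈ 1.5 units.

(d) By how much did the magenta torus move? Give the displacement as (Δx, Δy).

(1.0, -0.9)

The magenta torus started near (7.4, 2.6) and ended near (8.4, 1.7).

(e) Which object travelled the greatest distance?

the red cone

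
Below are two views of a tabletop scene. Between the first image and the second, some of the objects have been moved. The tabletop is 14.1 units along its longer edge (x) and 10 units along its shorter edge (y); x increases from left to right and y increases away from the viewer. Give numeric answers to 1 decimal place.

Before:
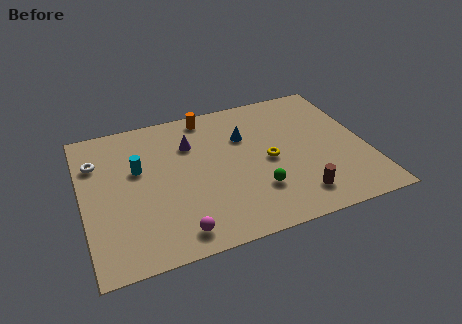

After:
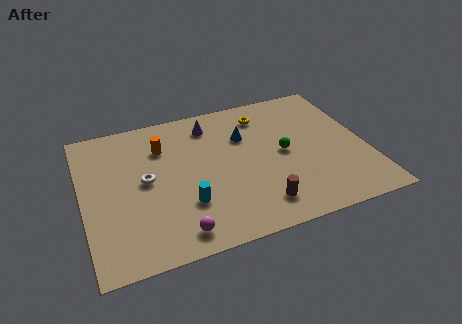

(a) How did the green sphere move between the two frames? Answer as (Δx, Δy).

(1.6, 2.2)

The green sphere started near (8.4, 2.8) and ended near (10.0, 5.0).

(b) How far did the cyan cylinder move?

3.7

From (2.8, 6.1) to (4.9, 3.0), the cyan cylinder covered √(2.1² + 3.1²) ≈ 3.7 units.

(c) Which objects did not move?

the blue cone and the magenta sphere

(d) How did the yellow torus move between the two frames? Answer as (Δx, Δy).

(0.1, 3.4)

From the two frames, the yellow torus sits at roughly (9.2, 4.7) before and (9.3, 8.1) after.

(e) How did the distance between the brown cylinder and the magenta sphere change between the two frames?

-1.9

The distance was about 6.0 in the first image and 4.1 in the second, so they moved 1.9 units closer together.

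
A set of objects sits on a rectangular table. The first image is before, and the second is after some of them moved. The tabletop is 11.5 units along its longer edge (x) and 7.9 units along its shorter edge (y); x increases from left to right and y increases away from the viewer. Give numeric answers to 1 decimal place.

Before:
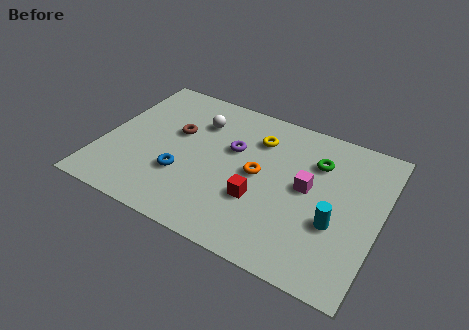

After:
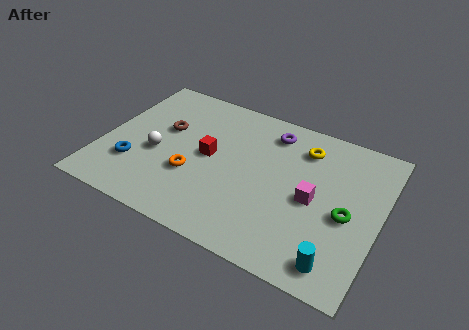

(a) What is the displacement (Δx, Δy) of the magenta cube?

(0.3, -0.5)

From the two frames, the magenta cube sits at roughly (8.5, 4.2) before and (8.8, 3.7) after.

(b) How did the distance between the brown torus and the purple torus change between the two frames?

+2.2

Before: roughly 2.4 units apart; after: 4.6. That's 2.2 units further apart.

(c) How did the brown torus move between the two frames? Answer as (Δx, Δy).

(-0.5, 0.0)

The brown torus was at about (2.9, 4.8) and moved to about (2.4, 4.8).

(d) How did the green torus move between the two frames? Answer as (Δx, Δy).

(1.5, -2.2)

The green torus was at about (8.7, 5.7) and moved to about (10.2, 3.5).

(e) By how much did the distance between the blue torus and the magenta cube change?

+2.2

Before: roughly 5.2 units apart; after: 7.4. That's 2.2 units further apart.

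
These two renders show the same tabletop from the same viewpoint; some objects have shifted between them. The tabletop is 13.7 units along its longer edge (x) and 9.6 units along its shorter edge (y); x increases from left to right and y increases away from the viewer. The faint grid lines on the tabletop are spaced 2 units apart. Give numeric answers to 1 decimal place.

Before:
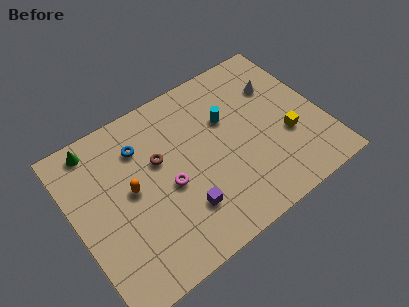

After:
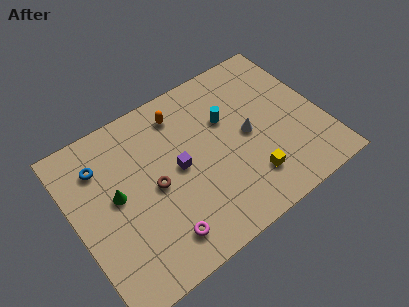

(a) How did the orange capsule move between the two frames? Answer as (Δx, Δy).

(3.3, 2.8)

The orange capsule started near (3.1, 5.1) and ended near (6.4, 7.9).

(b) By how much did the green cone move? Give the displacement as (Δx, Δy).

(0.6, -3.3)

The green cone was at about (1.7, 8.5) and moved to about (2.3, 5.2).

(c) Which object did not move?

the cyan cylinder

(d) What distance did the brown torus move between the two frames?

1.4

From (4.8, 5.9) to (4.3, 4.6), the brown torus covered √(0.5² + 1.3²) ≈ 1.4 units.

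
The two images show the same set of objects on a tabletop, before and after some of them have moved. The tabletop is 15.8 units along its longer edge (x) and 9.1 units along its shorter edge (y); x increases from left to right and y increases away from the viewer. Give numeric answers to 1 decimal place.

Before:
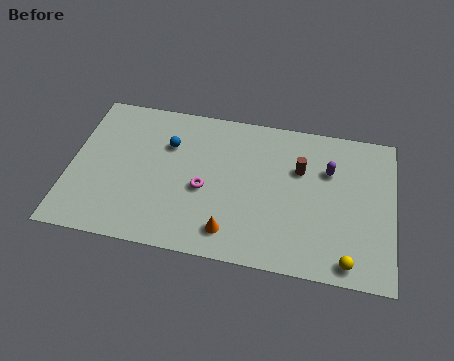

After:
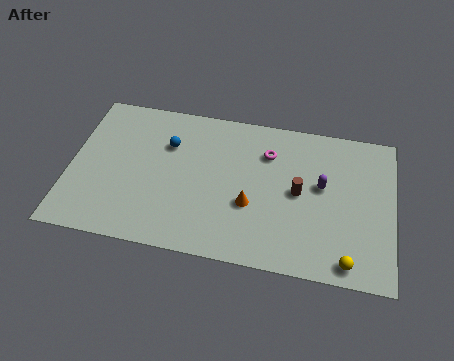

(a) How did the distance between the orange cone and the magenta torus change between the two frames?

+0.7

The distance was about 2.7 in the first image and 3.4 in the second, so they moved 0.7 units further apart.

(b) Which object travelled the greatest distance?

the magenta torus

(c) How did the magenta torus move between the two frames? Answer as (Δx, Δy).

(3.0, 2.8)

From the two frames, the magenta torus sits at roughly (6.6, 3.9) before and (9.6, 6.7) after.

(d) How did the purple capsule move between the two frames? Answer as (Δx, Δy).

(-0.3, -1.0)

From the two frames, the purple capsule sits at roughly (12.6, 6.2) before and (12.3, 5.2) after.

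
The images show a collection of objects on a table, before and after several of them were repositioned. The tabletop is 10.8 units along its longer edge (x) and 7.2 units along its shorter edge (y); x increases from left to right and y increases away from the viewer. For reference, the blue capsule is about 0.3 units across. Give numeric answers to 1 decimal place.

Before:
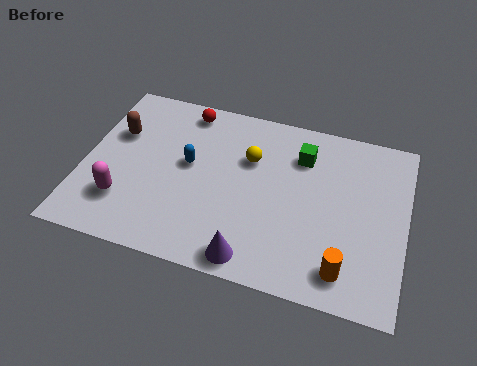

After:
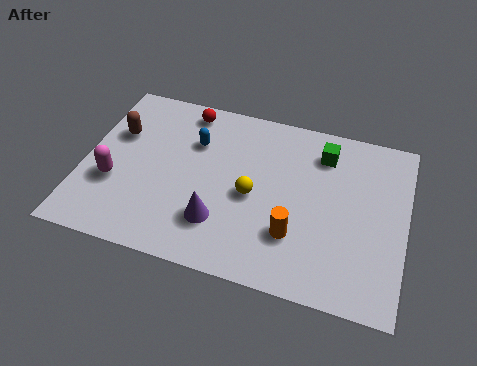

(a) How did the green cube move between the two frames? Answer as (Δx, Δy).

(0.7, 0.3)

The green cube started near (7.2, 5.4) and ended near (7.9, 5.7).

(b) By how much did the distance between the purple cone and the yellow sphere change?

-2.3

The distance was about 4.0 in the first image and 1.7 in the second, so they moved 2.3 units closer together.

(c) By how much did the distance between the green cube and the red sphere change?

+0.6

The distance was about 4.1 in the first image and 4.7 in the second, so they moved 0.6 units further apart.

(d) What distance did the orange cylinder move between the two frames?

1.9

The orange cylinder moved from about (8.9, 1.2) to (7.2, 2.1), a distance of √(1.7² + 0.9²) ≈ 1.9.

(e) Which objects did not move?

the brown capsule and the red sphere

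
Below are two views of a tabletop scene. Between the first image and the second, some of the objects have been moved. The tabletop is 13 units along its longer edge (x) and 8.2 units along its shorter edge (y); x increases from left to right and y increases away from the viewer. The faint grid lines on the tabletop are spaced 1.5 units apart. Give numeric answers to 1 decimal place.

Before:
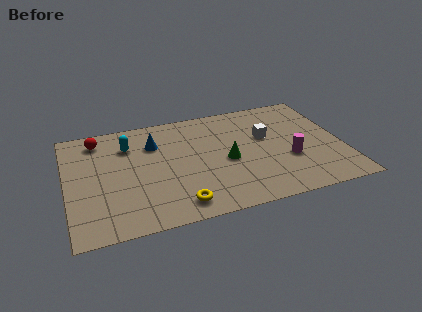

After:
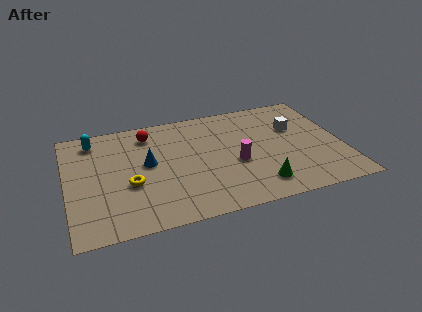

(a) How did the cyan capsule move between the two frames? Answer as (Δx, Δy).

(-1.6, 0.8)

From the two frames, the cyan capsule sits at roughly (3.0, 6.1) before and (1.4, 6.9) after.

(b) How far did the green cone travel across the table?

2.6

From (7.5, 3.7) to (8.8, 1.5), the green cone covered √(1.3² + 2.2²) ≈ 2.6 units.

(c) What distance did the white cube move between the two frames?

1.4

The white cube was near (9.5, 5.0) before and (10.9, 5.3) after, so it travelled √(1.4² + 0.3²) ≈ 1.4 units.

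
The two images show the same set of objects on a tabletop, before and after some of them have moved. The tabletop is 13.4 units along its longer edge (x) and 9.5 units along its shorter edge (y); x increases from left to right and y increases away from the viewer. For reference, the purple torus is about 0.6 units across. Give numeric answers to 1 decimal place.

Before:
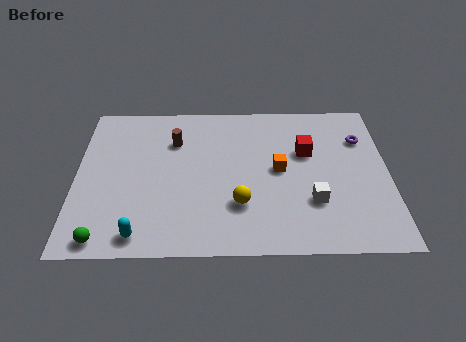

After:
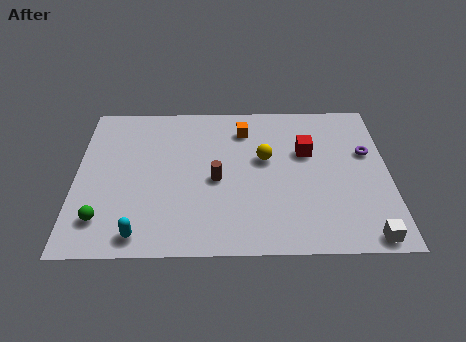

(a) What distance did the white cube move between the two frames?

3.0

The white cube moved from about (10.1, 2.9) to (12.3, 0.8), a distance of √(2.2² + 2.1²) ≈ 3.0.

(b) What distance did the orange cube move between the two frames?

3.0

The orange cube moved from about (8.7, 4.9) to (7.2, 7.5), a distance of √(1.5² + 2.6²) ≈ 3.0.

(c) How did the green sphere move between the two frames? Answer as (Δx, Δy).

(-0.1, 1.1)

The green sphere was at about (1.3, 0.9) and moved to about (1.2, 2.0).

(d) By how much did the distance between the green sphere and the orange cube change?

-0.3

They were about 8.4 units apart before and 8.1 after — 0.3 units closer together.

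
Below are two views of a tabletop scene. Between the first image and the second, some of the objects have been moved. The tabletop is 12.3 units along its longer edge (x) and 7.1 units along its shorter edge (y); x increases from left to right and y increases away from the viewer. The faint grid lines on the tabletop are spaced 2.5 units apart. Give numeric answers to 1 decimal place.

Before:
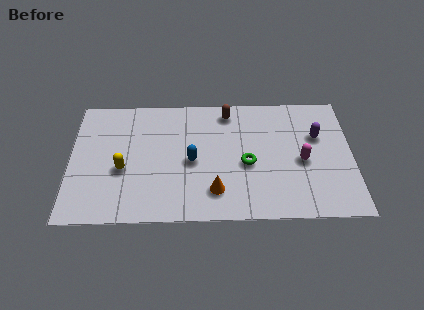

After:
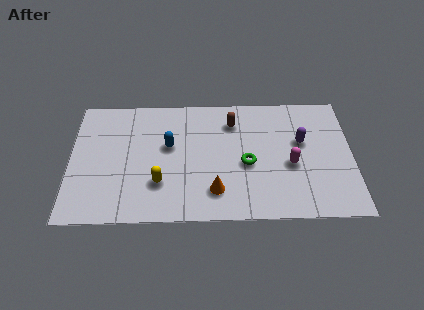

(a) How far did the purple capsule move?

0.8

The purple capsule moved from about (10.8, 4.6) to (10.1, 4.3), a distance of √(0.7² + 0.3²) ≈ 0.8.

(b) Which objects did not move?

the orange cone and the green torus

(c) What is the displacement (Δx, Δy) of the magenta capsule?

(-0.5, -0.2)

The magenta capsule started near (10.1, 3.2) and ended near (9.6, 3.0).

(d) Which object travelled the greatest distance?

the yellow capsule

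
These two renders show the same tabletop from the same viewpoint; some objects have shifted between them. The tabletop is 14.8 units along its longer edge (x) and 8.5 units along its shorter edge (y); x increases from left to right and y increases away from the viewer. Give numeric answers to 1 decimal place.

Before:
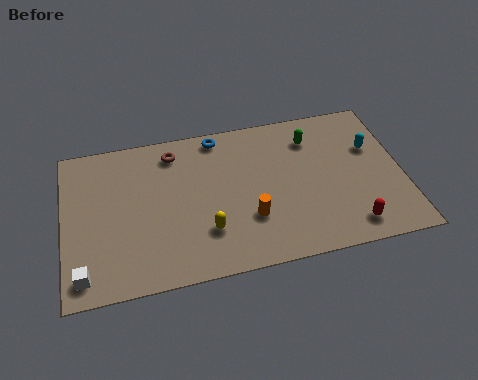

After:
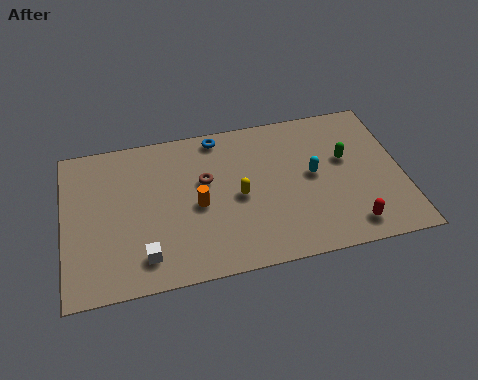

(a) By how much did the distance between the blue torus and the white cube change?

-1.9

They were about 8.8 units apart before and 6.9 after — 1.9 units closer together.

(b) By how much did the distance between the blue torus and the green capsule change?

+1.8

Before: roughly 4.2 units apart; after: 6.0. That's 1.8 units further apart.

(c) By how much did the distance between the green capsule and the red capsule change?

-1.7

The distance was about 5.5 in the first image and 3.8 in the second, so they moved 1.7 units closer together.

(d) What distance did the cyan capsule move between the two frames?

2.9

The cyan capsule was near (13.6, 5.5) before and (10.9, 4.5) after, so it travelled √(2.7² + 1.0²) ≈ 2.9 units.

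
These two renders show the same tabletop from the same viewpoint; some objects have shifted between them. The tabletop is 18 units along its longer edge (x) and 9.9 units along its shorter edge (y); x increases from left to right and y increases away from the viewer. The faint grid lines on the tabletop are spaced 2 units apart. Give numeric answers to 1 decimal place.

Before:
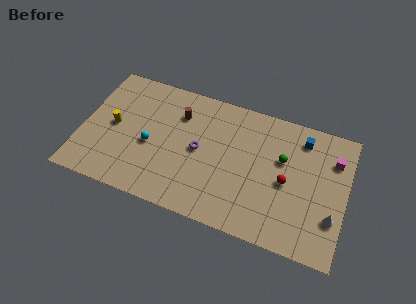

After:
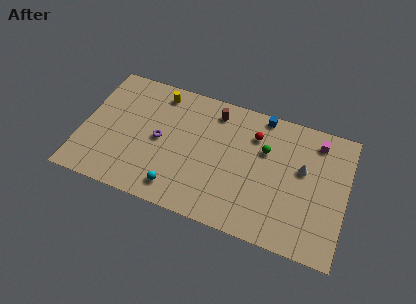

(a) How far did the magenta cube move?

1.6

From (17.0, 7.3) to (15.8, 8.3), the magenta cube covered √(1.2² + 1.0²) ≈ 1.6 units.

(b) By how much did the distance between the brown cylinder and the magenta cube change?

-3.6

The distance was about 10.6 in the first image and 7.0 in the second, so they moved 3.6 units closer together.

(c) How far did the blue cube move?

2.9

The blue cube was near (14.8, 8.2) before and (12.0, 9.1) after, so it travelled √(2.8² + 0.9²) ≈ 2.9 units.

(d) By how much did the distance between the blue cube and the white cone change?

-1.3

The distance was about 5.7 in the first image and 4.4 in the second, so they moved 1.3 units closer together.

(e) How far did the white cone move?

3.6

From (17.2, 3.0) to (15.0, 5.9), the white cone covered √(2.2² + 2.9²) ≈ 3.6 units.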